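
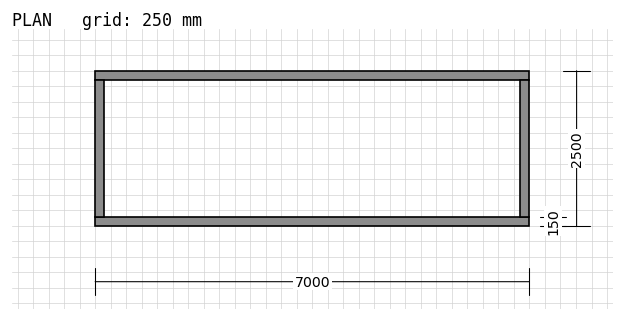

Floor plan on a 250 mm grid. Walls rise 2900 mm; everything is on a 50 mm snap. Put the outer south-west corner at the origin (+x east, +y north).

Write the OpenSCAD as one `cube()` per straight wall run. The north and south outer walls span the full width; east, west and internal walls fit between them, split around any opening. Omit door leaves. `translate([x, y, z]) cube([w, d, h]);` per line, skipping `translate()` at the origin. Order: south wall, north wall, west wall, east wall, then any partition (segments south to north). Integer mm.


cube([7000, 150, 2900]);
translate([0, 2350, 0]) cube([7000, 150, 2900]);
translate([0, 150, 0]) cube([150, 2200, 2900]);
translate([6850, 150, 0]) cube([150, 2200, 2900]);


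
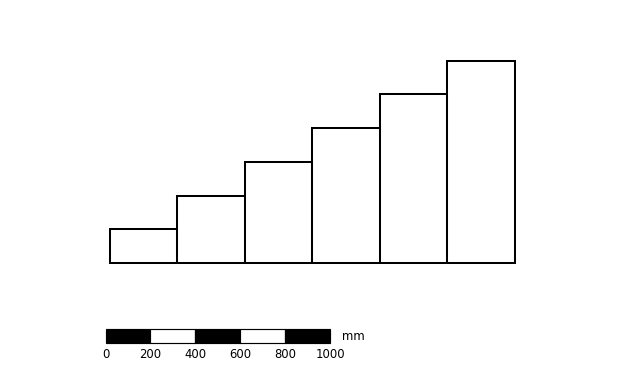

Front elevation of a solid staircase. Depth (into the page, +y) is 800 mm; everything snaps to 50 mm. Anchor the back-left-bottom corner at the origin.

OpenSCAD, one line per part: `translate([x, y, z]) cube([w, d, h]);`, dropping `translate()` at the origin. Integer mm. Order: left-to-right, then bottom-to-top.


cube([300, 800, 150]);
translate([300, 0, 0]) cube([300, 800, 300]);
translate([600, 0, 0]) cube([300, 800, 450]);
translate([900, 0, 0]) cube([300, 800, 600]);
translate([1200, 0, 0]) cube([300, 800, 750]);
translate([1500, 0, 0]) cube([300, 800, 900]);


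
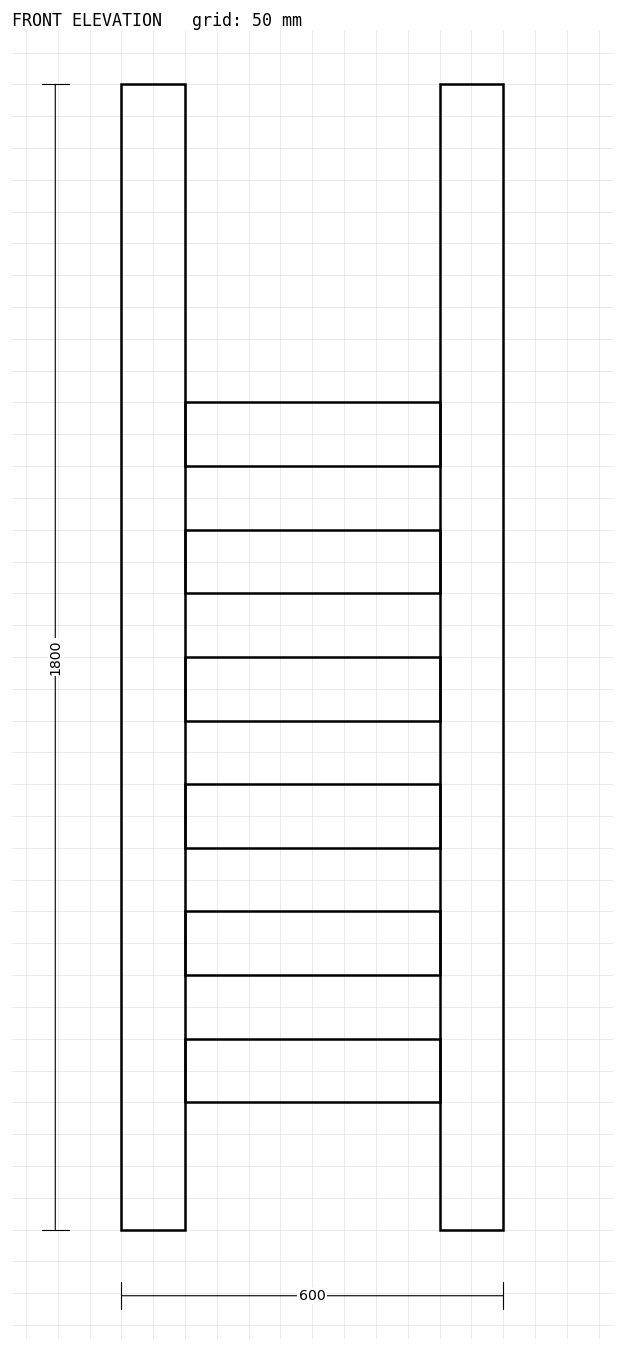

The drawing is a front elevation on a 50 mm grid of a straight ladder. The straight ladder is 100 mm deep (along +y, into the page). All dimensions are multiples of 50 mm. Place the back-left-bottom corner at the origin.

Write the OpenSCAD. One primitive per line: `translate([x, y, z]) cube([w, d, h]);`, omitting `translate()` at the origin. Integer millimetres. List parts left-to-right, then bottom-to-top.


cube([100, 100, 1800]);
translate([100, 0, 200]) cube([400, 100, 100]);
translate([100, 0, 400]) cube([400, 100, 100]);
translate([100, 0, 600]) cube([400, 100, 100]);
translate([100, 0, 800]) cube([400, 100, 100]);
translate([100, 0, 1000]) cube([400, 100, 100]);
translate([100, 0, 1200]) cube([400, 100, 100]);
translate([500, 0, 0]) cube([100, 100, 1800]);


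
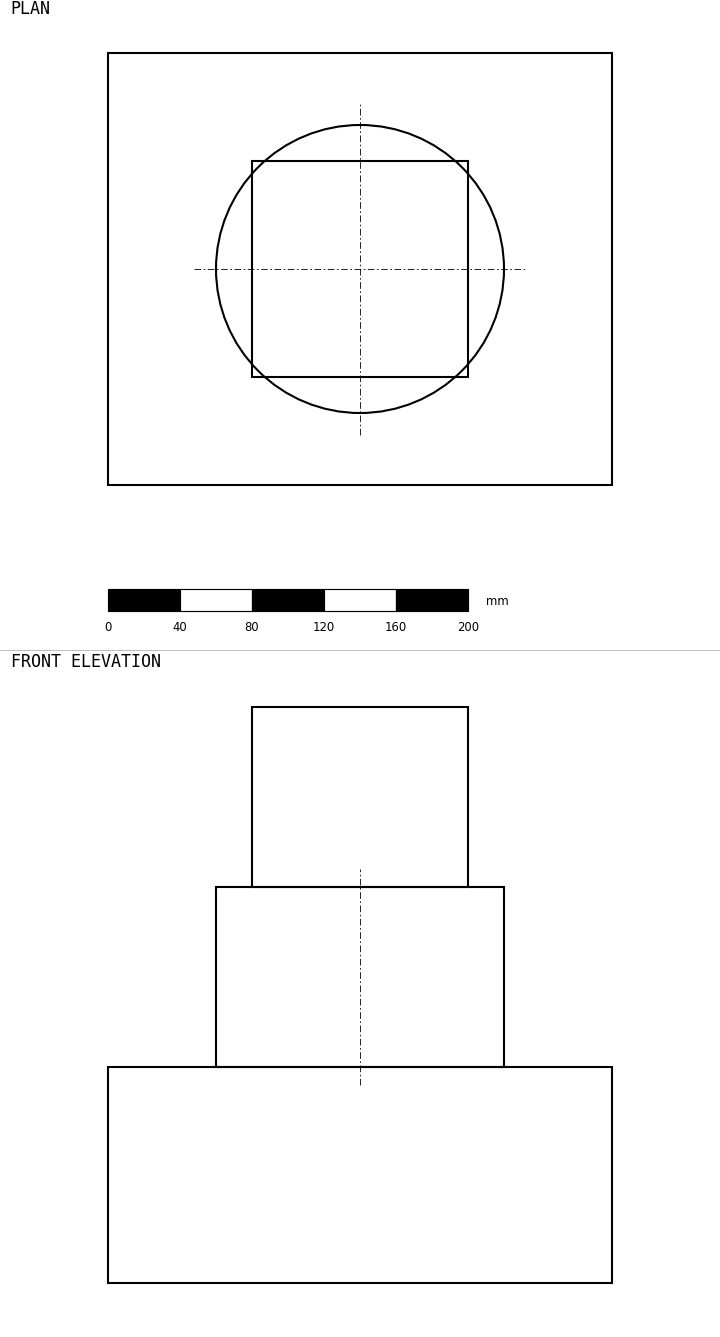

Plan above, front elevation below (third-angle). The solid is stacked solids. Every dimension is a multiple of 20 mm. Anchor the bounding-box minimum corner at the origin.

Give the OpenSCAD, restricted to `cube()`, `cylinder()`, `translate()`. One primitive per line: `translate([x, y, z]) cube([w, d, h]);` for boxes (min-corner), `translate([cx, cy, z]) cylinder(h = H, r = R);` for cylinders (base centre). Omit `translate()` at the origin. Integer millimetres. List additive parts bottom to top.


cube([280, 240, 120]);
translate([140, 120, 120]) cylinder(h = 100, r = 80);
translate([80, 60, 220]) cube([120, 120, 100]);


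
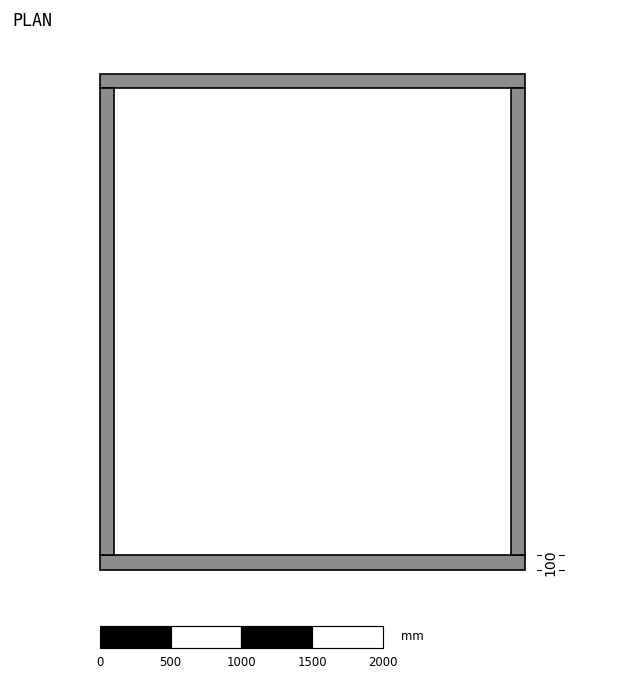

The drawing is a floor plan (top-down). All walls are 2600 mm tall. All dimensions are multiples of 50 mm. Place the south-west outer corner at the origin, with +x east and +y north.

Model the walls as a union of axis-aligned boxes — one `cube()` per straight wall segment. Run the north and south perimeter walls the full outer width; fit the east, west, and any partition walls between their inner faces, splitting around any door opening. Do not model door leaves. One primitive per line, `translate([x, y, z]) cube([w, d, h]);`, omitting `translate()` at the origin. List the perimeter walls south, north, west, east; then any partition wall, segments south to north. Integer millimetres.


cube([3000, 100, 2600]);
translate([0, 3400, 0]) cube([3000, 100, 2600]);
translate([0, 100, 0]) cube([100, 3300, 2600]);
translate([2900, 100, 0]) cube([100, 3300, 2600]);


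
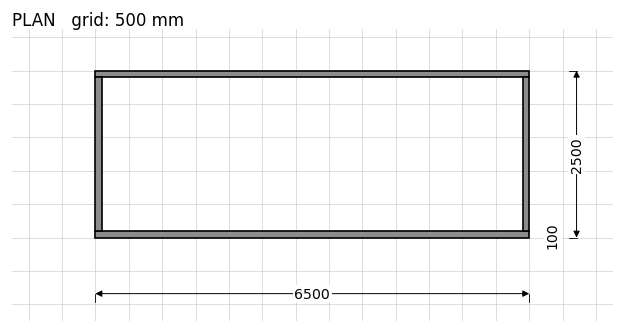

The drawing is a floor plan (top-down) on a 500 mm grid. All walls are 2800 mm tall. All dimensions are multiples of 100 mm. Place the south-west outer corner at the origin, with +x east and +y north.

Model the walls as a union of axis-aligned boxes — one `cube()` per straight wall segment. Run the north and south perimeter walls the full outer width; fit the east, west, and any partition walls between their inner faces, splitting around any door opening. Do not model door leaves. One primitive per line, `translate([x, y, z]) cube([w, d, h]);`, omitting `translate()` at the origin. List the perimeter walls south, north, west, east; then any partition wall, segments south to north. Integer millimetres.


cube([6500, 100, 2800]);
translate([0, 2400, 0]) cube([6500, 100, 2800]);
translate([0, 100, 0]) cube([100, 2300, 2800]);
translate([6400, 100, 0]) cube([100, 2300, 2800]);


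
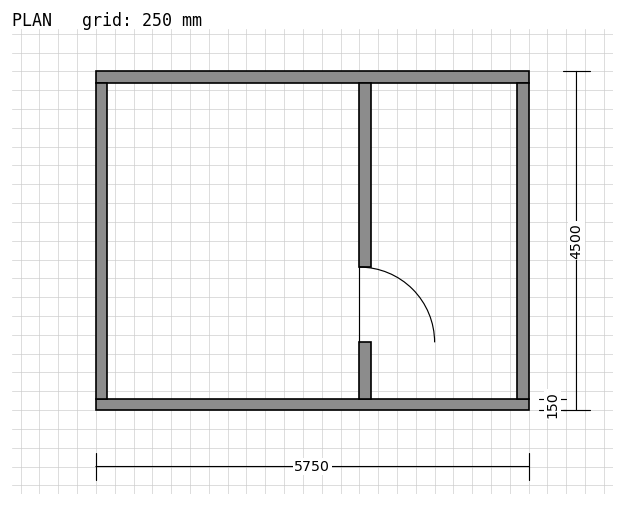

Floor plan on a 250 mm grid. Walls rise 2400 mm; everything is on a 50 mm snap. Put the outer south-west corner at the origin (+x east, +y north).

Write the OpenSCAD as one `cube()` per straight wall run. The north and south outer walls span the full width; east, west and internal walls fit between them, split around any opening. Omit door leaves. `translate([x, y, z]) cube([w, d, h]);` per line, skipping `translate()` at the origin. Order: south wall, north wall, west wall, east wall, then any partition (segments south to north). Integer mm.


cube([5750, 150, 2400]);
translate([0, 4350, 0]) cube([5750, 150, 2400]);
translate([0, 150, 0]) cube([150, 4200, 2400]);
translate([5600, 150, 0]) cube([150, 4200, 2400]);
translate([3500, 150, 0]) cube([150, 750, 2400]);
translate([3500, 1900, 0]) cube([150, 2450, 2400]);


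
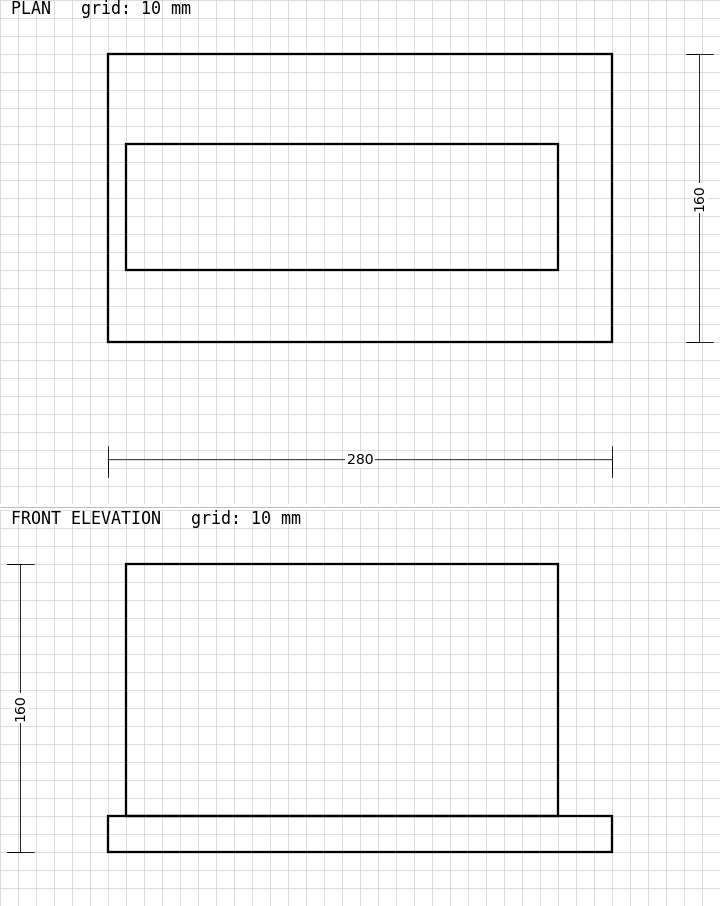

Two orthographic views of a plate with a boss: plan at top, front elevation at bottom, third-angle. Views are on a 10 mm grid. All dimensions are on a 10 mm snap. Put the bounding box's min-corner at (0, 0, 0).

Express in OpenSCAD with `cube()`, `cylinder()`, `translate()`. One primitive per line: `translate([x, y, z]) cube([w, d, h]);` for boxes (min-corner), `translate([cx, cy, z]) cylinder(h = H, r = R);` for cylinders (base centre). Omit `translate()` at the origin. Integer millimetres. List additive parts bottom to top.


cube([280, 160, 20]);
translate([10, 40, 20]) cube([240, 70, 140]);


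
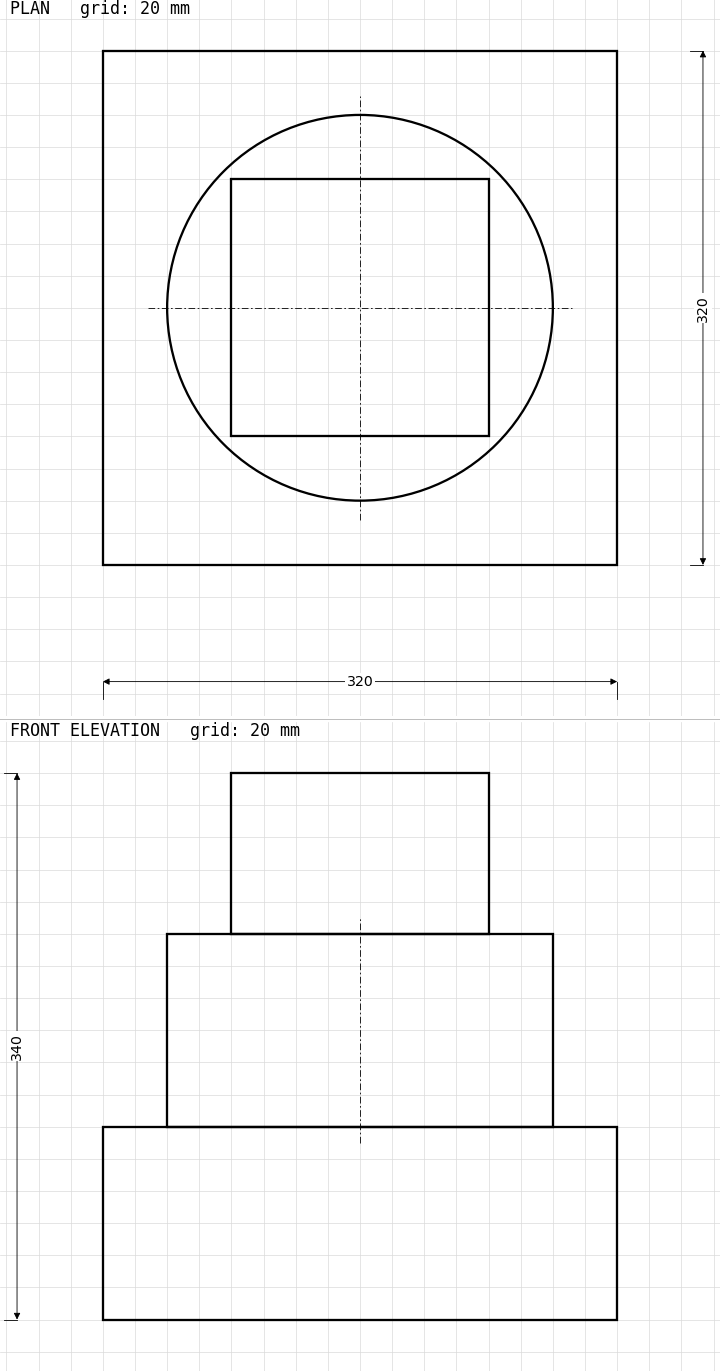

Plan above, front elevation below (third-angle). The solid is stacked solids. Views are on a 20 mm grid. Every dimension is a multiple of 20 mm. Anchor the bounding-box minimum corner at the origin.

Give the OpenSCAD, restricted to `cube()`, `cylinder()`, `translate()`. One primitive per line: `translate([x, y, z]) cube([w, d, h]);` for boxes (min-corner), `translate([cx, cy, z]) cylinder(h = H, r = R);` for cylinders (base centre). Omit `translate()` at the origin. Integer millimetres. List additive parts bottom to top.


cube([320, 320, 120]);
translate([160, 160, 120]) cylinder(h = 120, r = 120);
translate([80, 80, 240]) cube([160, 160, 100]);


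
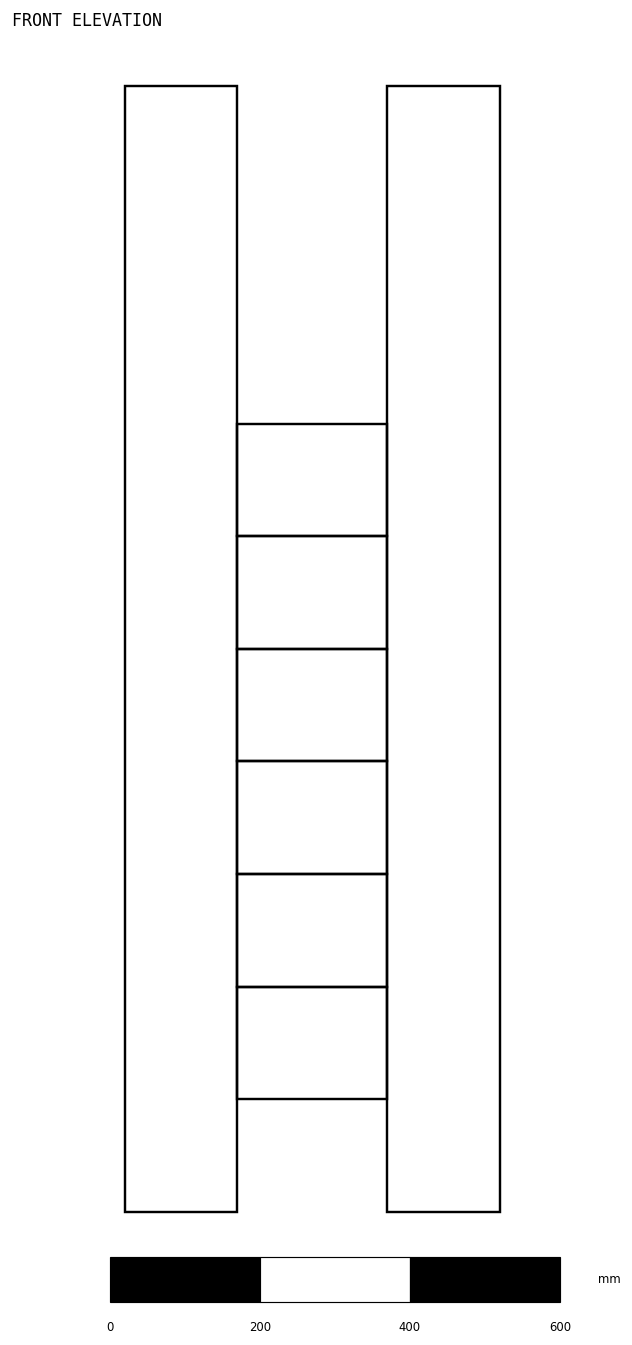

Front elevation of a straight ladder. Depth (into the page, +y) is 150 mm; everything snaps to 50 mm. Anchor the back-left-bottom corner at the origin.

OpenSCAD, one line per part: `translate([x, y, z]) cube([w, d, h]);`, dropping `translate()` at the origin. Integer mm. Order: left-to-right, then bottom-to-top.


cube([150, 150, 1500]);
translate([150, 0, 150]) cube([200, 150, 150]);
translate([150, 0, 300]) cube([200, 150, 150]);
translate([150, 0, 450]) cube([200, 150, 150]);
translate([150, 0, 600]) cube([200, 150, 150]);
translate([150, 0, 750]) cube([200, 150, 150]);
translate([150, 0, 900]) cube([200, 150, 150]);
translate([350, 0, 0]) cube([150, 150, 1500]);


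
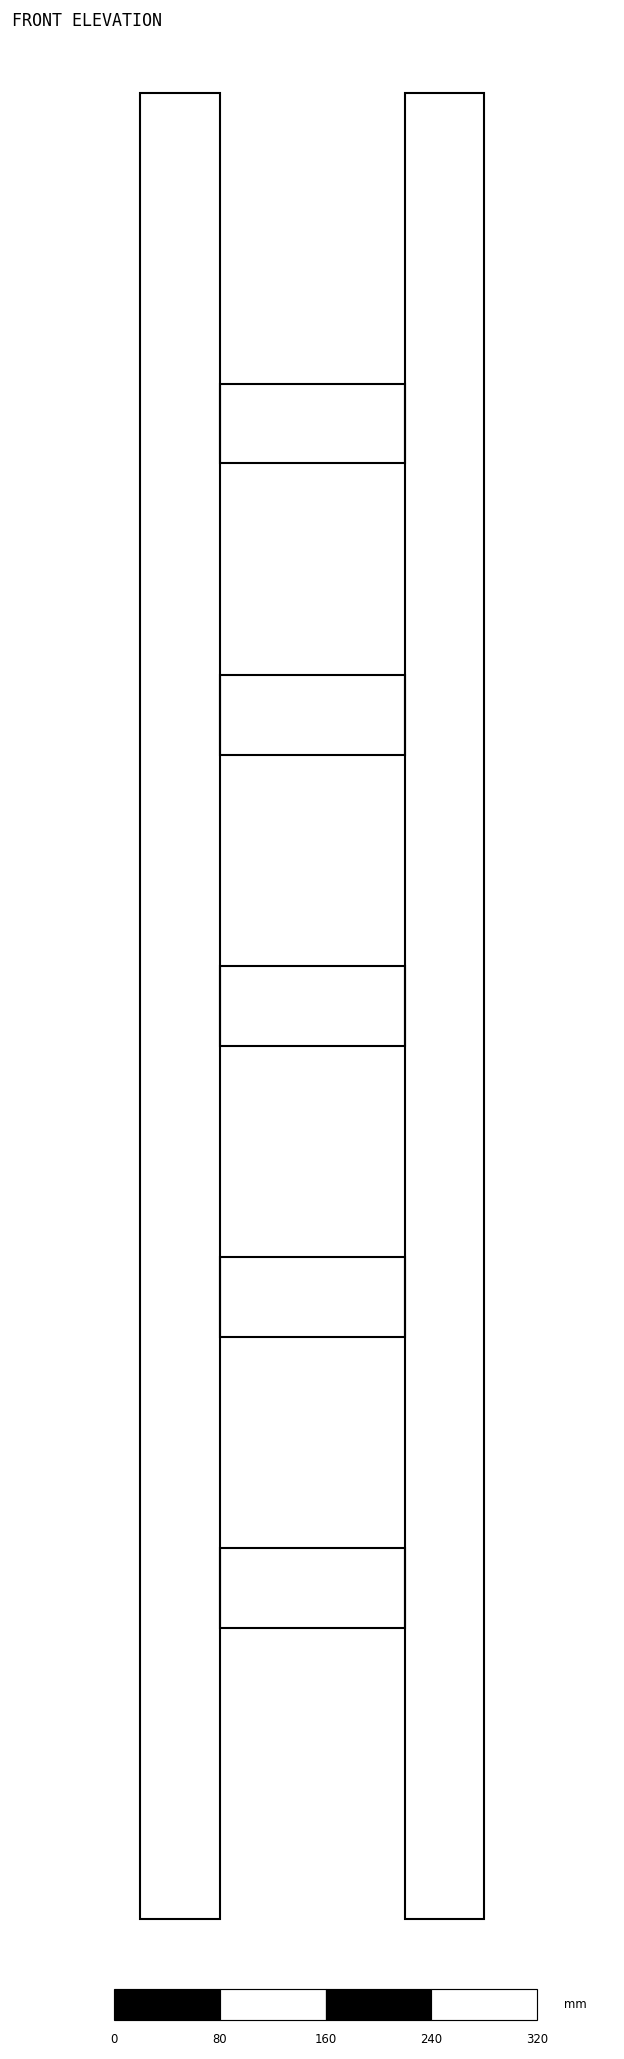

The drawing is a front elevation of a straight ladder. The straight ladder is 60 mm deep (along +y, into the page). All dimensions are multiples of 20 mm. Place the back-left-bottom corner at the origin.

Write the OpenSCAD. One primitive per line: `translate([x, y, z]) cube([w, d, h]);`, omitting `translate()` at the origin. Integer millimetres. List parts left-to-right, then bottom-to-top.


cube([60, 60, 1380]);
translate([60, 0, 220]) cube([140, 60, 60]);
translate([60, 0, 440]) cube([140, 60, 60]);
translate([60, 0, 660]) cube([140, 60, 60]);
translate([60, 0, 880]) cube([140, 60, 60]);
translate([60, 0, 1100]) cube([140, 60, 60]);
translate([200, 0, 0]) cube([60, 60, 1380]);


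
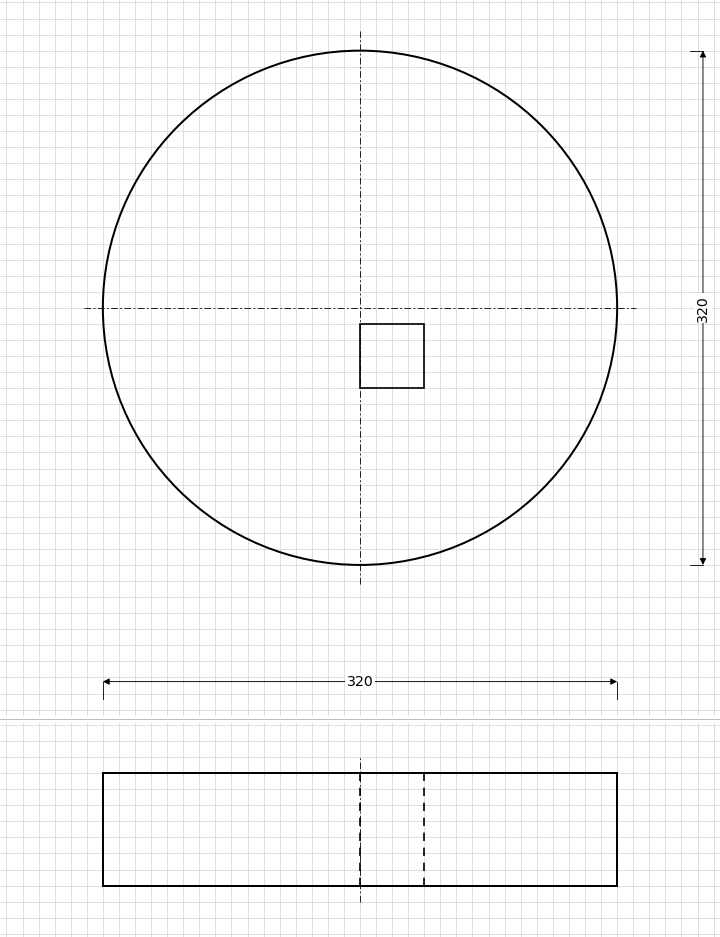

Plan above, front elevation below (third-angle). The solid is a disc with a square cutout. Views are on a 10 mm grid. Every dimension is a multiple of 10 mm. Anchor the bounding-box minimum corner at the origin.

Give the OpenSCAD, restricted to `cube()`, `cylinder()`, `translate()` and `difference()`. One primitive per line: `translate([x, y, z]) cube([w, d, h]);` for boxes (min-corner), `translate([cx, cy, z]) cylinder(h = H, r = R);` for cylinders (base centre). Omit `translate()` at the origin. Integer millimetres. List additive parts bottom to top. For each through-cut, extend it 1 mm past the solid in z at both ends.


difference() {
  translate([160, 160, 0]) cylinder(h = 70, r = 160);
  translate([160, 110, -1]) cube([40, 40, 72]);
}


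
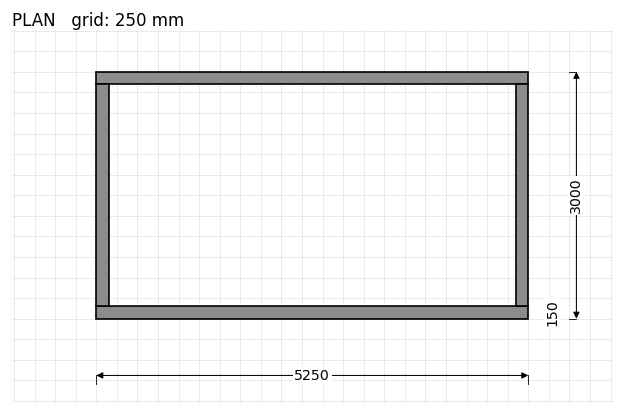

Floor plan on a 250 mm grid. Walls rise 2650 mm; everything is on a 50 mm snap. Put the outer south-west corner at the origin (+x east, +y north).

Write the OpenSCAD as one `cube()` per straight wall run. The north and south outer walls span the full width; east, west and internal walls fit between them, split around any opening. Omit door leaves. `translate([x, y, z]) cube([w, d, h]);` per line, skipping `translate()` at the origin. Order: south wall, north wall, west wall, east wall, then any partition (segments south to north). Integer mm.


cube([5250, 150, 2650]);
translate([0, 2850, 0]) cube([5250, 150, 2650]);
translate([0, 150, 0]) cube([150, 2700, 2650]);
translate([5100, 150, 0]) cube([150, 2700, 2650]);


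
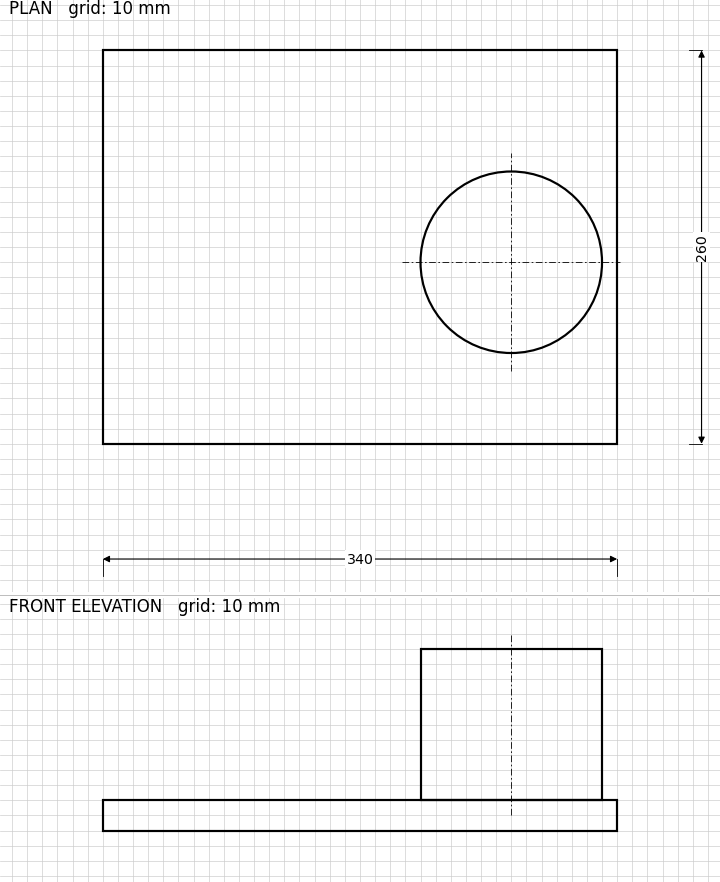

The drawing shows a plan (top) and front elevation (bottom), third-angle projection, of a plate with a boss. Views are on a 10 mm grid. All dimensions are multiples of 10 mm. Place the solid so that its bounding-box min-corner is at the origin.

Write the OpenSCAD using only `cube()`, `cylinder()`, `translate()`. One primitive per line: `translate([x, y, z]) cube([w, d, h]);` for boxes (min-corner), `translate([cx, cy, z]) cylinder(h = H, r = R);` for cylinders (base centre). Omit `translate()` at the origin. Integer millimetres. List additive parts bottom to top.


cube([340, 260, 20]);
translate([270, 120, 20]) cylinder(h = 100, r = 60);


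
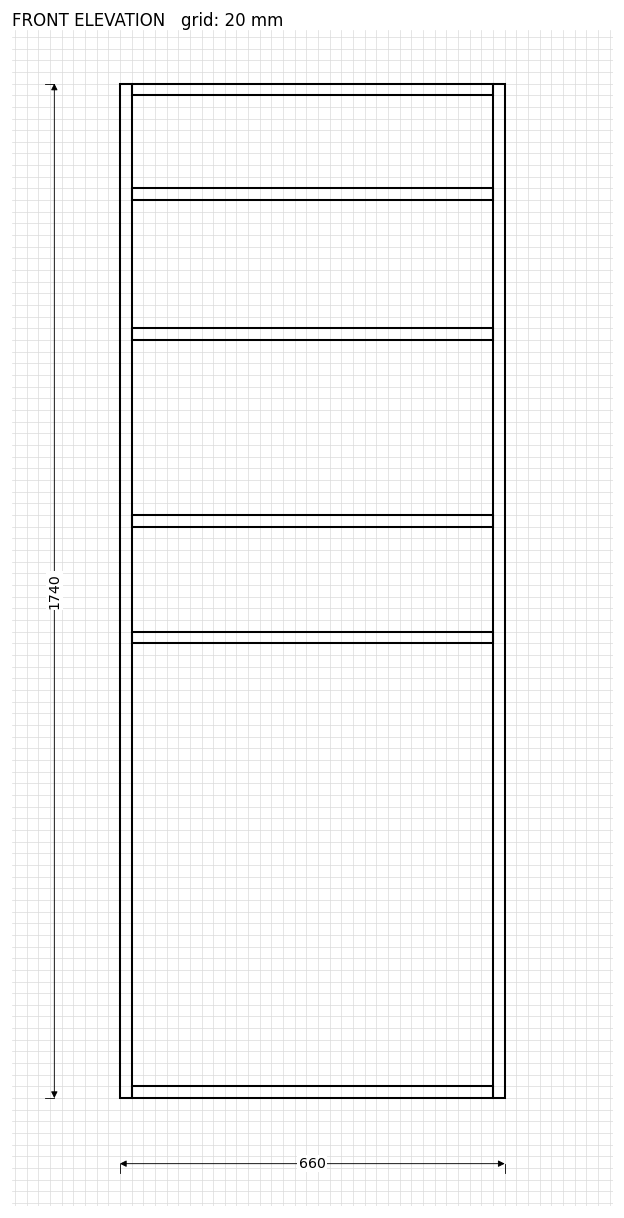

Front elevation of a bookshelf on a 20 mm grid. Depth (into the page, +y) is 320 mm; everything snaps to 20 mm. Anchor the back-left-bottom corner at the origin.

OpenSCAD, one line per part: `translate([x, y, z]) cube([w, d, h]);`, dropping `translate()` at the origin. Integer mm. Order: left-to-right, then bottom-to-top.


cube([20, 320, 1740]);
translate([20, 0, 0]) cube([620, 320, 20]);
translate([20, 0, 780]) cube([620, 320, 20]);
translate([20, 0, 980]) cube([620, 320, 20]);
translate([20, 0, 1300]) cube([620, 320, 20]);
translate([20, 0, 1540]) cube([620, 320, 20]);
translate([20, 0, 1720]) cube([620, 320, 20]);
translate([640, 0, 0]) cube([20, 320, 1740]);


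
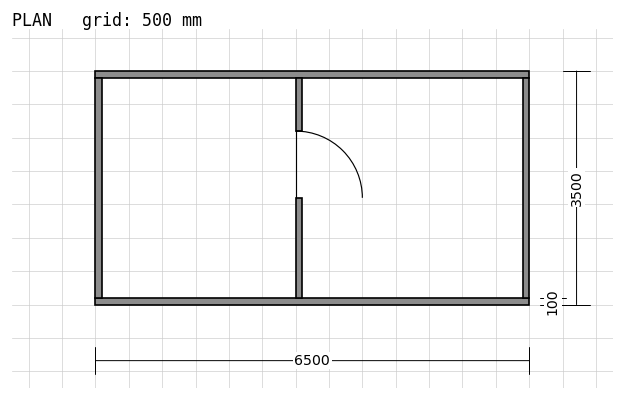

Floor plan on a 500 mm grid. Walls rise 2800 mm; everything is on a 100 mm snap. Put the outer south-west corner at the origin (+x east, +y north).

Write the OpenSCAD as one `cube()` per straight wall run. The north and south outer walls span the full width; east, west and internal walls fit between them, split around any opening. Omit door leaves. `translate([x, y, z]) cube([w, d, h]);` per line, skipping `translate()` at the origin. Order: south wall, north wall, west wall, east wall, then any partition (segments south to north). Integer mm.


cube([6500, 100, 2800]);
translate([0, 3400, 0]) cube([6500, 100, 2800]);
translate([0, 100, 0]) cube([100, 3300, 2800]);
translate([6400, 100, 0]) cube([100, 3300, 2800]);
translate([3000, 100, 0]) cube([100, 1500, 2800]);
translate([3000, 2600, 0]) cube([100, 800, 2800]);


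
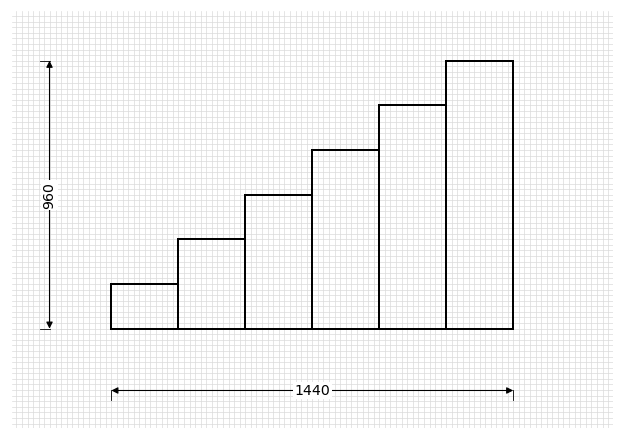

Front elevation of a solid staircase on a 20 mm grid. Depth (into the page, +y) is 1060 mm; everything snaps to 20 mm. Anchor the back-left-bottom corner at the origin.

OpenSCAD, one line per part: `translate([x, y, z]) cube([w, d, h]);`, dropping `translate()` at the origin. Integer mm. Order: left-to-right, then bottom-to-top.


cube([240, 1060, 160]);
translate([240, 0, 0]) cube([240, 1060, 320]);
translate([480, 0, 0]) cube([240, 1060, 480]);
translate([720, 0, 0]) cube([240, 1060, 640]);
translate([960, 0, 0]) cube([240, 1060, 800]);
translate([1200, 0, 0]) cube([240, 1060, 960]);


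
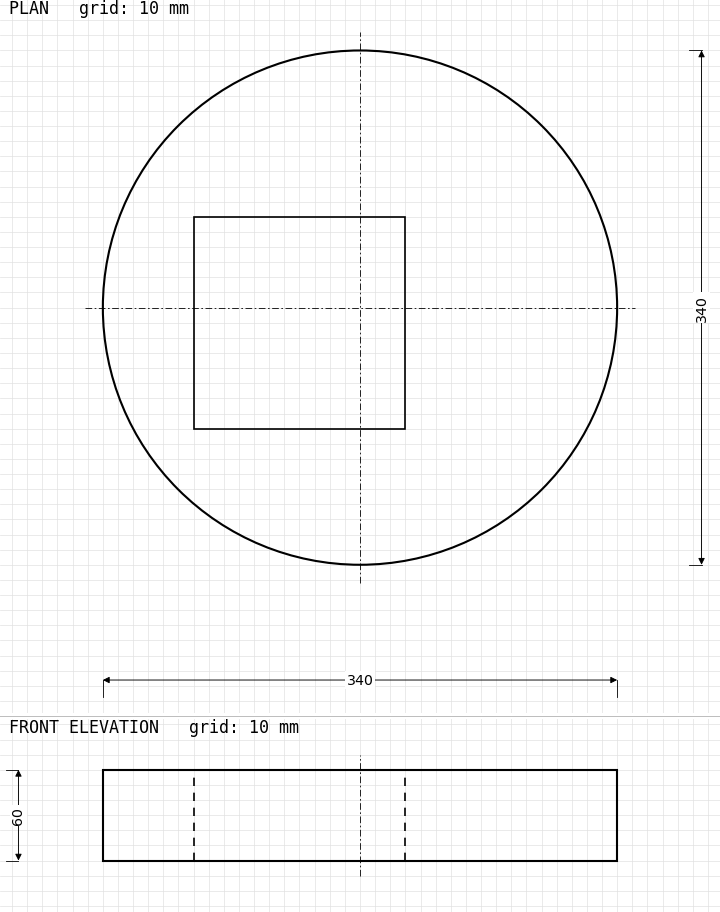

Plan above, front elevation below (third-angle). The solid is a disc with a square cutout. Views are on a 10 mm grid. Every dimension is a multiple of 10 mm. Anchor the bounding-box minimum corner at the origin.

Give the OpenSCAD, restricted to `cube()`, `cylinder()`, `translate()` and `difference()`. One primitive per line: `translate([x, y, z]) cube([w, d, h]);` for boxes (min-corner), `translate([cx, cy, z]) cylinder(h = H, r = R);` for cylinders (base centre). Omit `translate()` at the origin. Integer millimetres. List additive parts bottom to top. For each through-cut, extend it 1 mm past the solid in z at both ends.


difference() {
  translate([170, 170, 0]) cylinder(h = 60, r = 170);
  translate([60, 90, -1]) cube([140, 140, 62]);
}


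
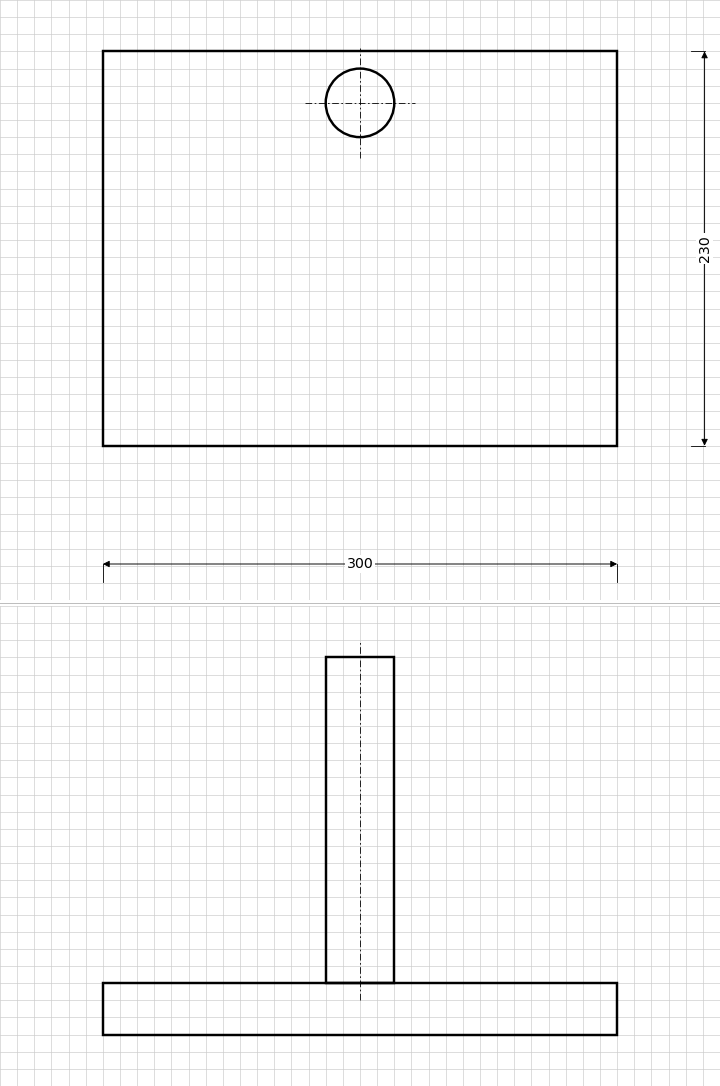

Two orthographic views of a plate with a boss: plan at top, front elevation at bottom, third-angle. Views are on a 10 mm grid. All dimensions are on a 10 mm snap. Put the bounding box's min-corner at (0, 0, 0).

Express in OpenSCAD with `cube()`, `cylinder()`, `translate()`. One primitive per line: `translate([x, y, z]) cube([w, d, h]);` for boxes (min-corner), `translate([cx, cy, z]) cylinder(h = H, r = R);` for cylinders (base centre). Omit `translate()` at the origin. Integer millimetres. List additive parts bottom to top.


cube([300, 230, 30]);
translate([150, 200, 30]) cylinder(h = 190, r = 20);


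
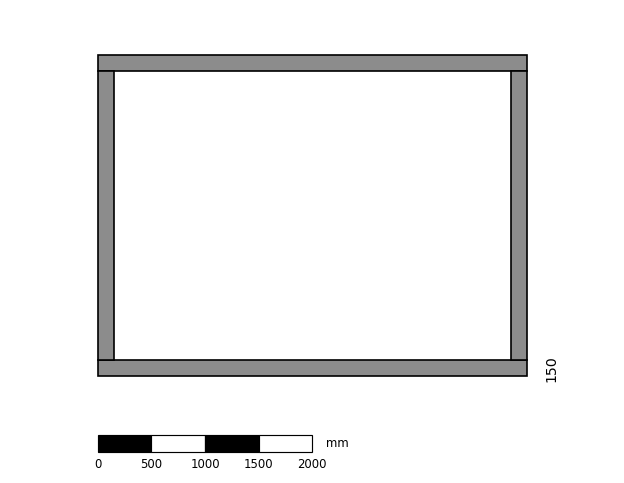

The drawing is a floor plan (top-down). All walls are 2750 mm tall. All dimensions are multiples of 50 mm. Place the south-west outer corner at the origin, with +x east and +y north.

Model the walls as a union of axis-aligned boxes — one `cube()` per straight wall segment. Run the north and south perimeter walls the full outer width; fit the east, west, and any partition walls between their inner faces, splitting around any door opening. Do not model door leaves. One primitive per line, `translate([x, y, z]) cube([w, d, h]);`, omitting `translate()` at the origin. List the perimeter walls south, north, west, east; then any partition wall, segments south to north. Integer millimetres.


cube([4000, 150, 2750]);
translate([0, 2850, 0]) cube([4000, 150, 2750]);
translate([0, 150, 0]) cube([150, 2700, 2750]);
translate([3850, 150, 0]) cube([150, 2700, 2750]);


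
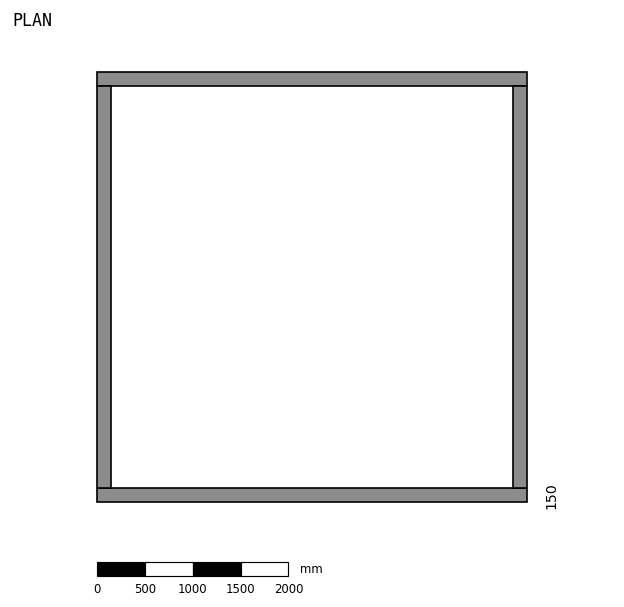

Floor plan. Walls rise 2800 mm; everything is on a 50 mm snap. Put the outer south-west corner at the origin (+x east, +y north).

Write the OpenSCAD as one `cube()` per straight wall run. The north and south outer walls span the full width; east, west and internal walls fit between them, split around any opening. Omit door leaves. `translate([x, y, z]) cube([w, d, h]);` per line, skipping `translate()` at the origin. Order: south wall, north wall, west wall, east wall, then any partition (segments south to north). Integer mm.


cube([4500, 150, 2800]);
translate([0, 4350, 0]) cube([4500, 150, 2800]);
translate([0, 150, 0]) cube([150, 4200, 2800]);
translate([4350, 150, 0]) cube([150, 4200, 2800]);


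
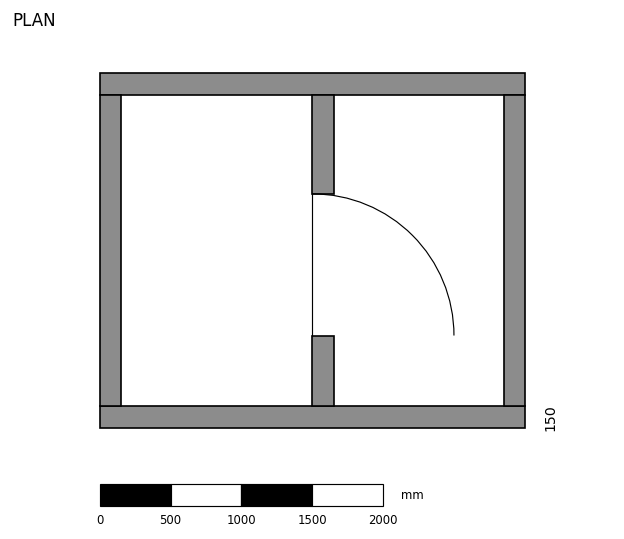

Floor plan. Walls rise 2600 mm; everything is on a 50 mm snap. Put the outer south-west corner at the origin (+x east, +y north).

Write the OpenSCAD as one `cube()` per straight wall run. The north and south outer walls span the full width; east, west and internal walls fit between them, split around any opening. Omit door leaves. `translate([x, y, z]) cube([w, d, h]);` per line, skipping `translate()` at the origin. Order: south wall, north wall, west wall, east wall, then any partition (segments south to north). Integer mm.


cube([3000, 150, 2600]);
translate([0, 2350, 0]) cube([3000, 150, 2600]);
translate([0, 150, 0]) cube([150, 2200, 2600]);
translate([2850, 150, 0]) cube([150, 2200, 2600]);
translate([1500, 150, 0]) cube([150, 500, 2600]);
translate([1500, 1650, 0]) cube([150, 700, 2600]);


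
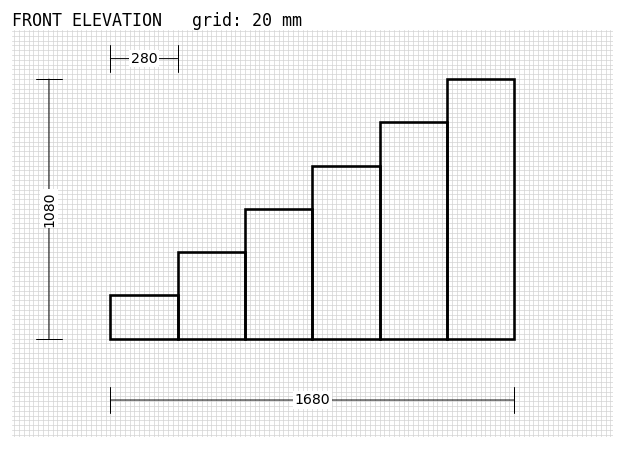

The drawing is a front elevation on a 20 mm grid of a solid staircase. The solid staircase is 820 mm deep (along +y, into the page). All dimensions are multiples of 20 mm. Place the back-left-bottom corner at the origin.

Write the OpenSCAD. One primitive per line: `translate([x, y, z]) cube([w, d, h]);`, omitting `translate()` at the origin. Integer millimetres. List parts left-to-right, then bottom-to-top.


cube([280, 820, 180]);
translate([280, 0, 0]) cube([280, 820, 360]);
translate([560, 0, 0]) cube([280, 820, 540]);
translate([840, 0, 0]) cube([280, 820, 720]);
translate([1120, 0, 0]) cube([280, 820, 900]);
translate([1400, 0, 0]) cube([280, 820, 1080]);


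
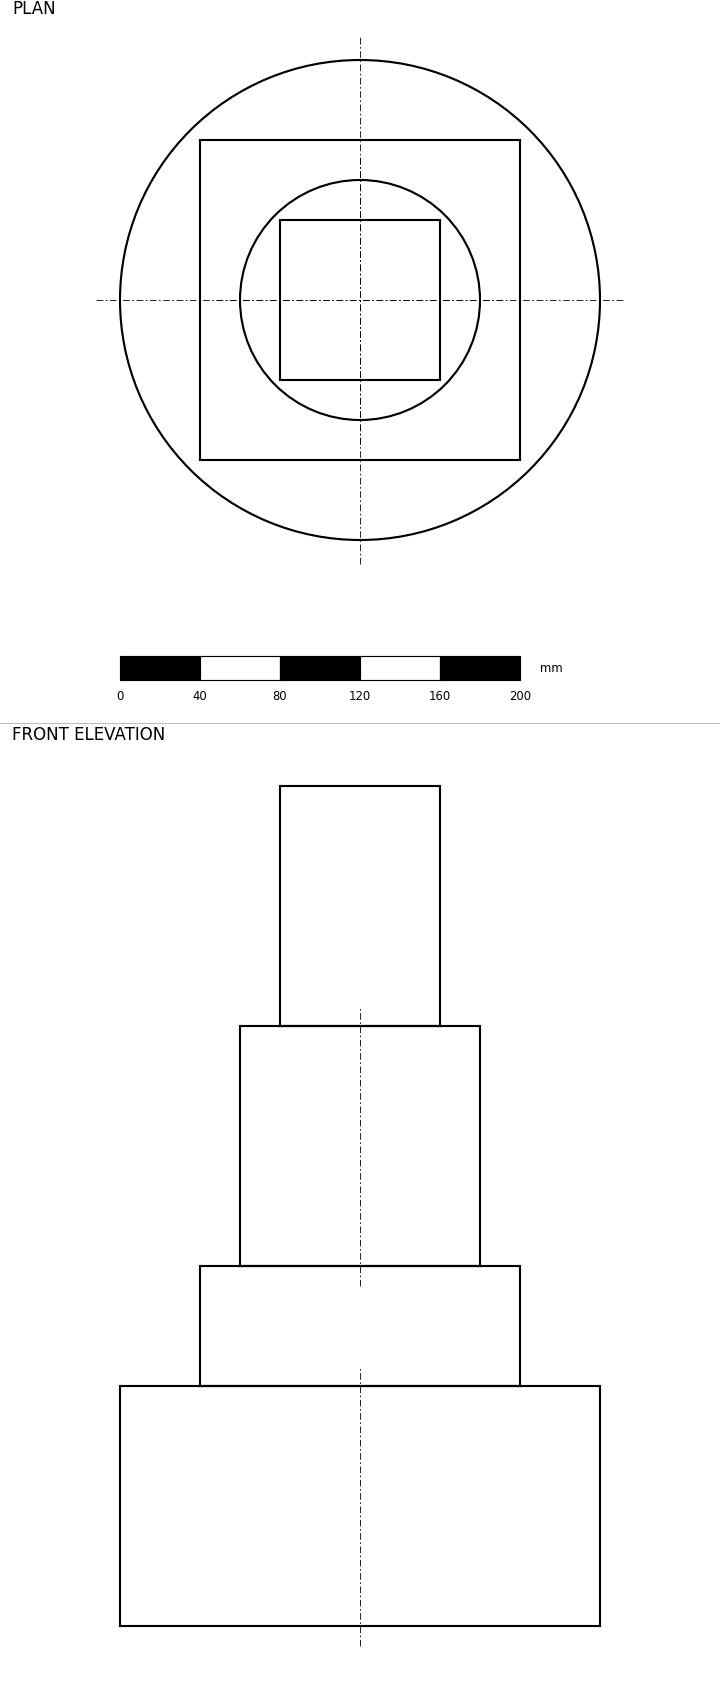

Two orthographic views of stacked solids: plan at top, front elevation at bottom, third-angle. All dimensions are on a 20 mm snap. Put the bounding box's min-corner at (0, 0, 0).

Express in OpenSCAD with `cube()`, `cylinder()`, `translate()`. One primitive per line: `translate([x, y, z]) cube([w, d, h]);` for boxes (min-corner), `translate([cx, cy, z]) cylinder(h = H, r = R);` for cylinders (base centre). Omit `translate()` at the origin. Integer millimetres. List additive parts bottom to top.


translate([120, 120, 0]) cylinder(h = 120, r = 120);
translate([40, 40, 120]) cube([160, 160, 60]);
translate([120, 120, 180]) cylinder(h = 120, r = 60);
translate([80, 80, 300]) cube([80, 80, 120]);


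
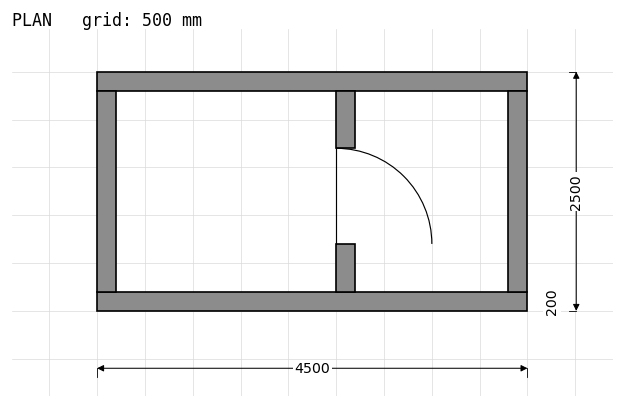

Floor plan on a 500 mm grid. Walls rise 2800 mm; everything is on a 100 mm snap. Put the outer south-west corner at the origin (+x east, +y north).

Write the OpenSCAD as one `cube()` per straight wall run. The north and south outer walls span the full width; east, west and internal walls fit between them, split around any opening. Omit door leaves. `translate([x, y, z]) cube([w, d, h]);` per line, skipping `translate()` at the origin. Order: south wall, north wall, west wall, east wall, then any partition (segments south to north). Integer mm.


cube([4500, 200, 2800]);
translate([0, 2300, 0]) cube([4500, 200, 2800]);
translate([0, 200, 0]) cube([200, 2100, 2800]);
translate([4300, 200, 0]) cube([200, 2100, 2800]);
translate([2500, 200, 0]) cube([200, 500, 2800]);
translate([2500, 1700, 0]) cube([200, 600, 2800]);


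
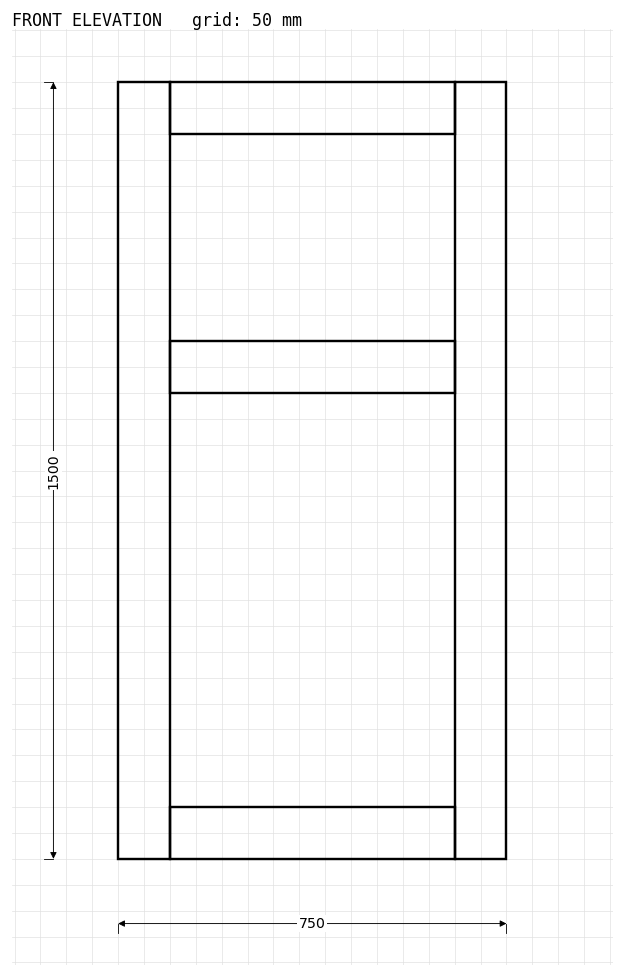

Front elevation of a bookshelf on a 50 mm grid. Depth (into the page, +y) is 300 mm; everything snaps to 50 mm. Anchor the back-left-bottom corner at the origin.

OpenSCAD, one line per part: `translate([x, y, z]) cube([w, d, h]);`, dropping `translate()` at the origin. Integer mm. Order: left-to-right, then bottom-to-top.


cube([100, 300, 1500]);
translate([100, 0, 0]) cube([550, 300, 100]);
translate([100, 0, 900]) cube([550, 300, 100]);
translate([100, 0, 1400]) cube([550, 300, 100]);
translate([650, 0, 0]) cube([100, 300, 1500]);


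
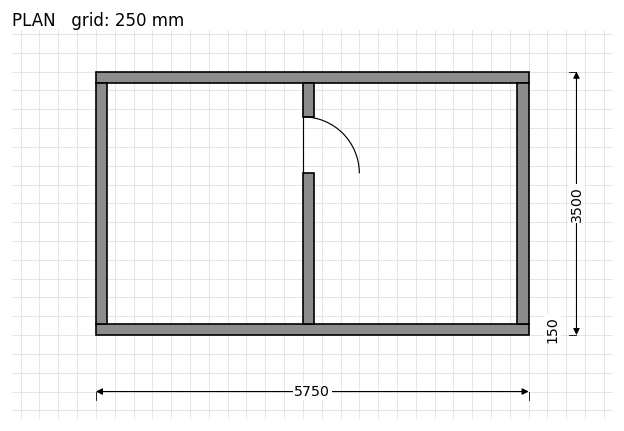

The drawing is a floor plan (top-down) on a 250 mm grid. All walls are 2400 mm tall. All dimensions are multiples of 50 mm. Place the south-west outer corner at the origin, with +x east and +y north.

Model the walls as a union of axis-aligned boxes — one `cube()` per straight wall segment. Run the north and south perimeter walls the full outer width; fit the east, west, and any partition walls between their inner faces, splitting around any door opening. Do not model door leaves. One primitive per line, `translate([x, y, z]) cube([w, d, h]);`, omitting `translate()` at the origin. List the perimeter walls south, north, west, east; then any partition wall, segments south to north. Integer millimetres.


cube([5750, 150, 2400]);
translate([0, 3350, 0]) cube([5750, 150, 2400]);
translate([0, 150, 0]) cube([150, 3200, 2400]);
translate([5600, 150, 0]) cube([150, 3200, 2400]);
translate([2750, 150, 0]) cube([150, 2000, 2400]);
translate([2750, 2900, 0]) cube([150, 450, 2400]);


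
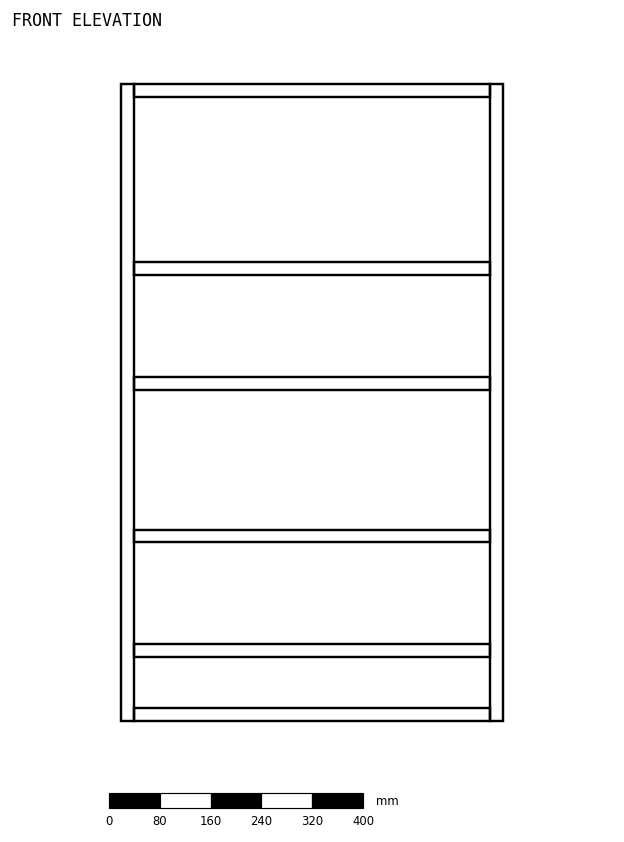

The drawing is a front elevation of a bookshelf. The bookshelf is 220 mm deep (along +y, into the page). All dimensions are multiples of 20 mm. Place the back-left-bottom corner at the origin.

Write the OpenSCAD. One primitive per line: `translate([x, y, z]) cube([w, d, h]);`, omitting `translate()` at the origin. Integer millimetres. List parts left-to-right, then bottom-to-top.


cube([20, 220, 1000]);
translate([20, 0, 0]) cube([560, 220, 20]);
translate([20, 0, 100]) cube([560, 220, 20]);
translate([20, 0, 280]) cube([560, 220, 20]);
translate([20, 0, 520]) cube([560, 220, 20]);
translate([20, 0, 700]) cube([560, 220, 20]);
translate([20, 0, 980]) cube([560, 220, 20]);
translate([580, 0, 0]) cube([20, 220, 1000]);


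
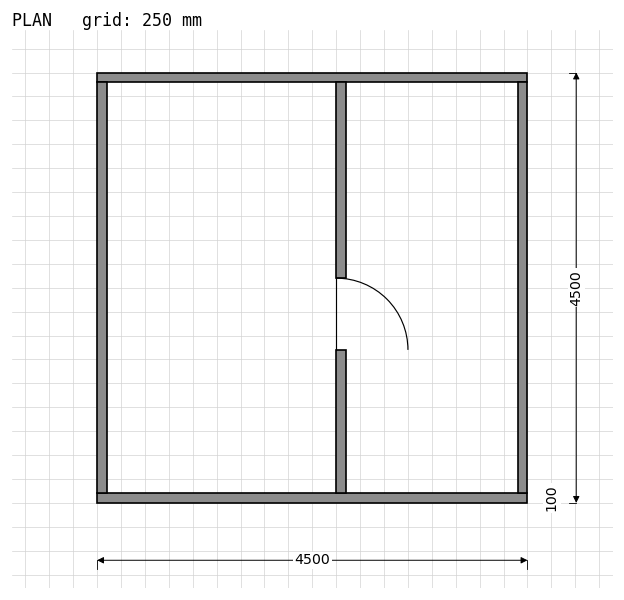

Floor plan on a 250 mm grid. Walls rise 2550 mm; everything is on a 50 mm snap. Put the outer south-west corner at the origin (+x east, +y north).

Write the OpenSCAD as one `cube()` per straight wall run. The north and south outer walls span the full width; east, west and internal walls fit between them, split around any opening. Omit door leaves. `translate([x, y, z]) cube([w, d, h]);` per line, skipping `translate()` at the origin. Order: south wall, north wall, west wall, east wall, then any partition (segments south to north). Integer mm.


cube([4500, 100, 2550]);
translate([0, 4400, 0]) cube([4500, 100, 2550]);
translate([0, 100, 0]) cube([100, 4300, 2550]);
translate([4400, 100, 0]) cube([100, 4300, 2550]);
translate([2500, 100, 0]) cube([100, 1500, 2550]);
translate([2500, 2350, 0]) cube([100, 2050, 2550]);


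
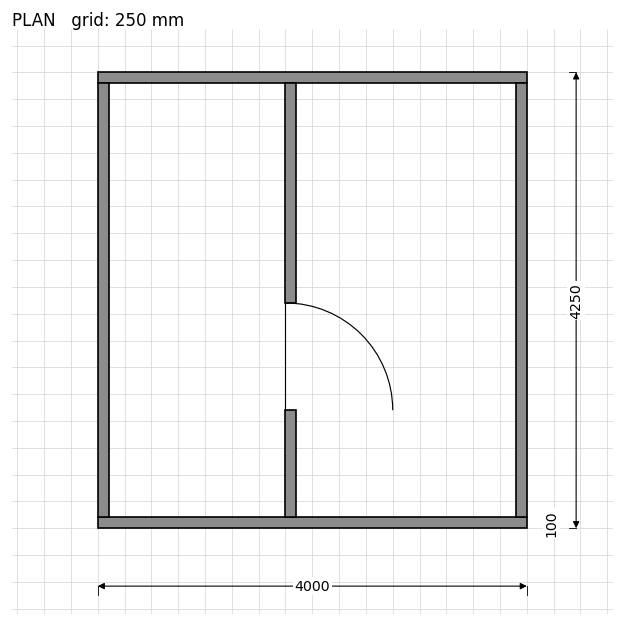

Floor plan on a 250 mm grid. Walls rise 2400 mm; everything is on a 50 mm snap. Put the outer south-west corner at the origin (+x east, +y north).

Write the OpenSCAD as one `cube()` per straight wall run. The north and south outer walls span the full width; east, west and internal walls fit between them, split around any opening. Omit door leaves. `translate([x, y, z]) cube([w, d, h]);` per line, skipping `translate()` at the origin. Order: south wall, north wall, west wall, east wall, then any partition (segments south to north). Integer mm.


cube([4000, 100, 2400]);
translate([0, 4150, 0]) cube([4000, 100, 2400]);
translate([0, 100, 0]) cube([100, 4050, 2400]);
translate([3900, 100, 0]) cube([100, 4050, 2400]);
translate([1750, 100, 0]) cube([100, 1000, 2400]);
translate([1750, 2100, 0]) cube([100, 2050, 2400]);


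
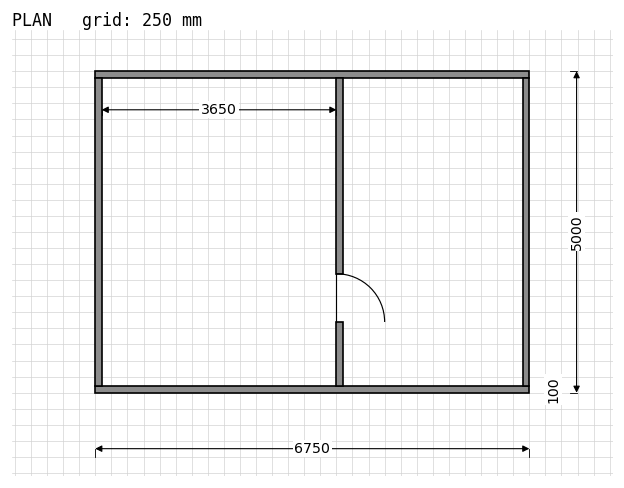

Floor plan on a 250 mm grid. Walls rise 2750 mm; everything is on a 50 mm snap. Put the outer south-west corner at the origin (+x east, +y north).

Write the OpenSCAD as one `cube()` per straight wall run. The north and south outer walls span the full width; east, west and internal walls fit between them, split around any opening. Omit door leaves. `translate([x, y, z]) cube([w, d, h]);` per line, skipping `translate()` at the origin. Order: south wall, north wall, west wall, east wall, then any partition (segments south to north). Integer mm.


cube([6750, 100, 2750]);
translate([0, 4900, 0]) cube([6750, 100, 2750]);
translate([0, 100, 0]) cube([100, 4800, 2750]);
translate([6650, 100, 0]) cube([100, 4800, 2750]);
translate([3750, 100, 0]) cube([100, 1000, 2750]);
translate([3750, 1850, 0]) cube([100, 3050, 2750]);


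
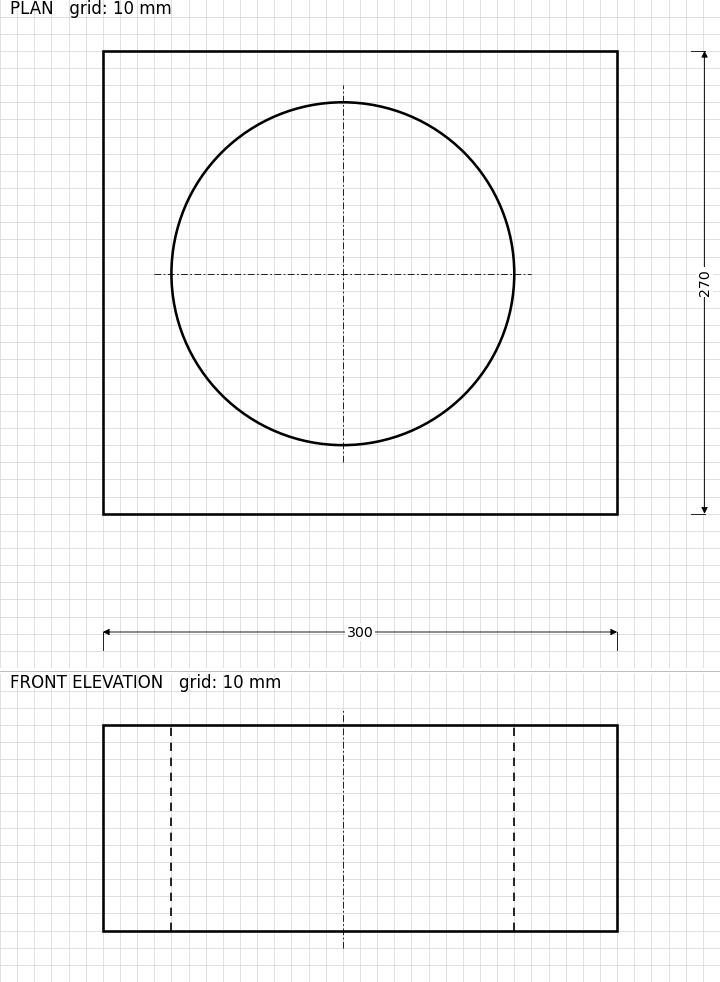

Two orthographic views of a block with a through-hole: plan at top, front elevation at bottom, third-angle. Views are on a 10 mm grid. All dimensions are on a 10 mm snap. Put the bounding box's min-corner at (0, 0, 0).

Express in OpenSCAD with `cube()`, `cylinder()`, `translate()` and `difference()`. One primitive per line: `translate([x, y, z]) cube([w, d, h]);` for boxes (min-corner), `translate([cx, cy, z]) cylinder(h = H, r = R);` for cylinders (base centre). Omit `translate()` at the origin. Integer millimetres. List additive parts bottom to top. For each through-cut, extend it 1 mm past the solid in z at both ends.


difference() {
  cube([300, 270, 120]);
  translate([140, 140, -1]) cylinder(h = 122, r = 100);
}


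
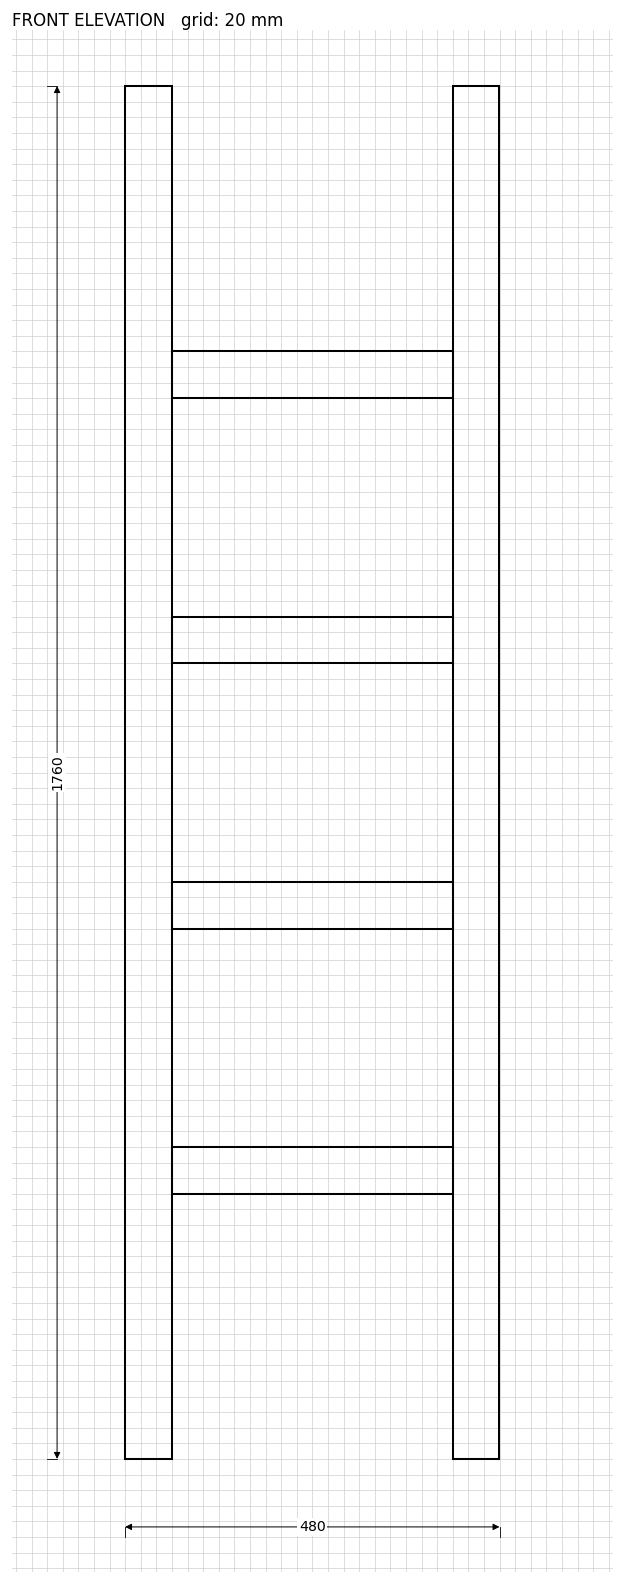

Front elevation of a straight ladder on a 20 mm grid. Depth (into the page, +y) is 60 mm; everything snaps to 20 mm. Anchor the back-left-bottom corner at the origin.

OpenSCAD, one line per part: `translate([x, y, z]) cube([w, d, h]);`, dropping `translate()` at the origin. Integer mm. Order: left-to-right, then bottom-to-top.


cube([60, 60, 1760]);
translate([60, 0, 340]) cube([360, 60, 60]);
translate([60, 0, 680]) cube([360, 60, 60]);
translate([60, 0, 1020]) cube([360, 60, 60]);
translate([60, 0, 1360]) cube([360, 60, 60]);
translate([420, 0, 0]) cube([60, 60, 1760]);


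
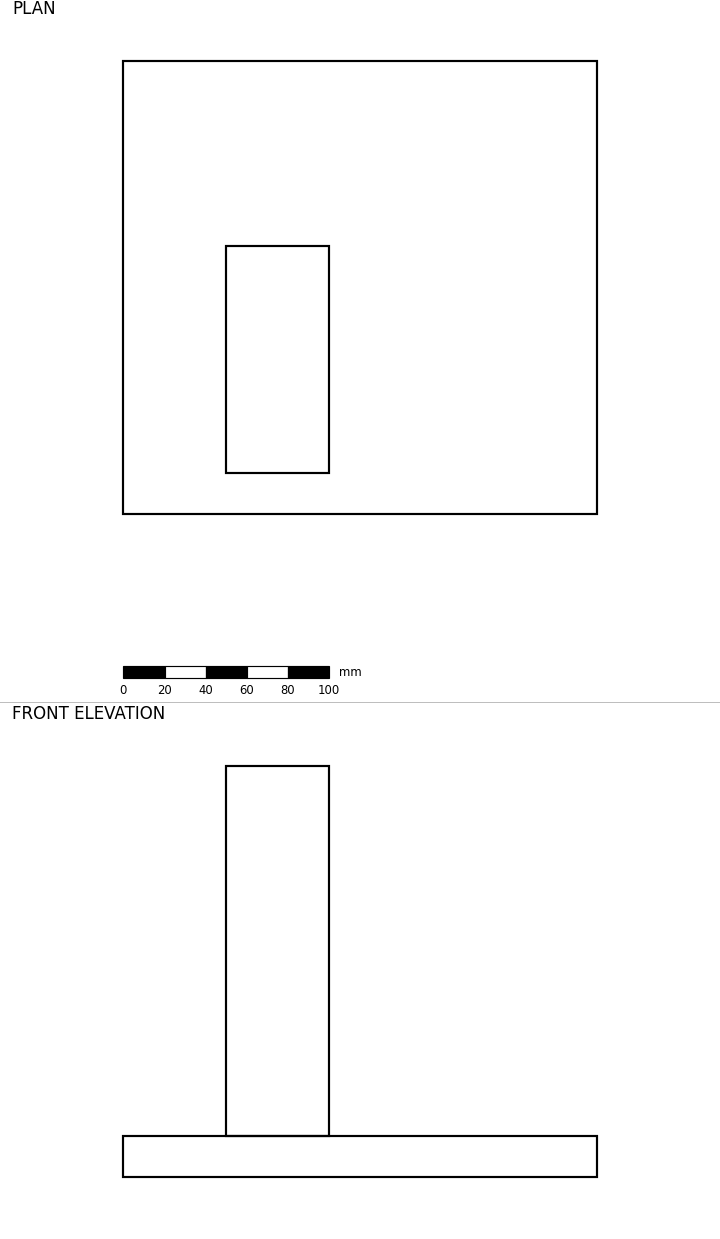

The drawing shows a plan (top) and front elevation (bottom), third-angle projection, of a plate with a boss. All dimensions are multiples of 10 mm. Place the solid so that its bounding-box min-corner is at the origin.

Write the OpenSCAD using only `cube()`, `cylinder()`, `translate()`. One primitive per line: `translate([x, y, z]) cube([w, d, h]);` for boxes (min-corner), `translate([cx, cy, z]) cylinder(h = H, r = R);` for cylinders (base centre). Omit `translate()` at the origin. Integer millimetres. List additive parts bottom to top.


cube([230, 220, 20]);
translate([50, 20, 20]) cube([50, 110, 180]);


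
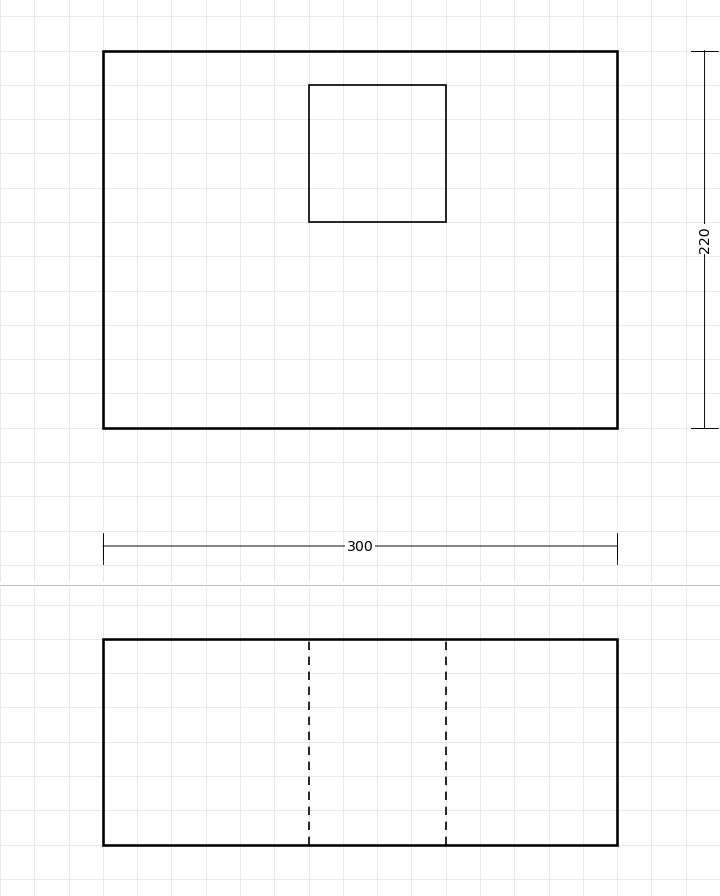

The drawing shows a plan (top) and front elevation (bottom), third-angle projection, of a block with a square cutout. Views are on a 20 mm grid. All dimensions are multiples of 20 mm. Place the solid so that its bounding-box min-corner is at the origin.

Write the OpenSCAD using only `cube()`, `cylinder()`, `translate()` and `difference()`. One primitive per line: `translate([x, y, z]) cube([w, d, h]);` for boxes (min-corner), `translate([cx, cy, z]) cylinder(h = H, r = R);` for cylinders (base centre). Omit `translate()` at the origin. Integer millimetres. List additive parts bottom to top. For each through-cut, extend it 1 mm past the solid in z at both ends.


difference() {
  cube([300, 220, 120]);
  translate([120, 120, -1]) cube([80, 80, 122]);
}


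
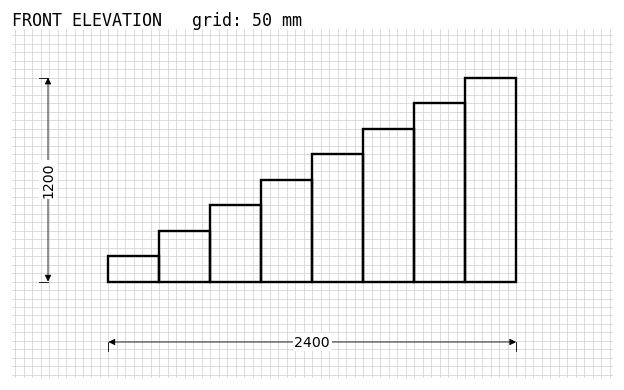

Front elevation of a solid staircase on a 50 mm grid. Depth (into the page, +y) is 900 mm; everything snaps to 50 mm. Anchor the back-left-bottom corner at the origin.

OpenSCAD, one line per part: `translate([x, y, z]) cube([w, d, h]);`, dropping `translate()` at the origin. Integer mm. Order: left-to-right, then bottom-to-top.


cube([300, 900, 150]);
translate([300, 0, 0]) cube([300, 900, 300]);
translate([600, 0, 0]) cube([300, 900, 450]);
translate([900, 0, 0]) cube([300, 900, 600]);
translate([1200, 0, 0]) cube([300, 900, 750]);
translate([1500, 0, 0]) cube([300, 900, 900]);
translate([1800, 0, 0]) cube([300, 900, 1050]);
translate([2100, 0, 0]) cube([300, 900, 1200]);


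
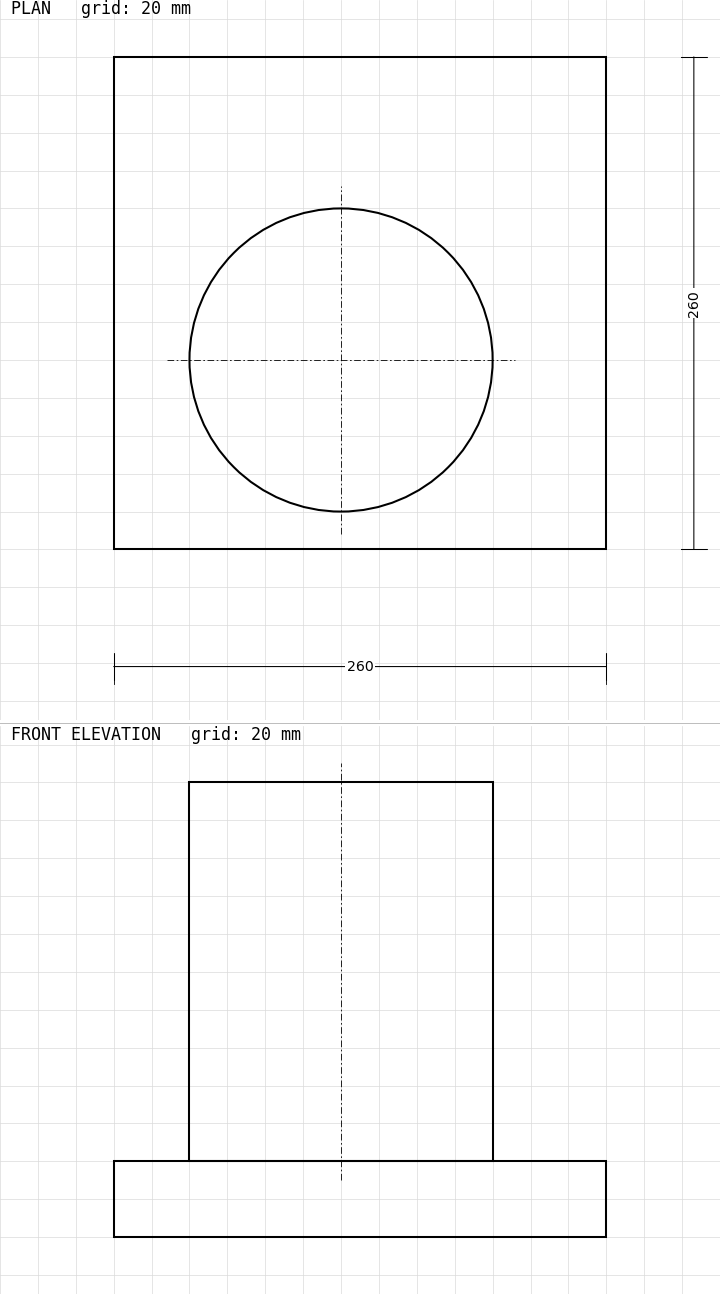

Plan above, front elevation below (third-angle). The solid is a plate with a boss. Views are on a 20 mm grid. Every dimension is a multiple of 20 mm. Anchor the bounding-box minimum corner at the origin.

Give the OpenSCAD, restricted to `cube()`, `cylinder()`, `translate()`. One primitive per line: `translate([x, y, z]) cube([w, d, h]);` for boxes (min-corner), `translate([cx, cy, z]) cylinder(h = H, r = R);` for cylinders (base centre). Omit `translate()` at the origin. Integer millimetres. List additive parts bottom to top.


cube([260, 260, 40]);
translate([120, 100, 40]) cylinder(h = 200, r = 80);


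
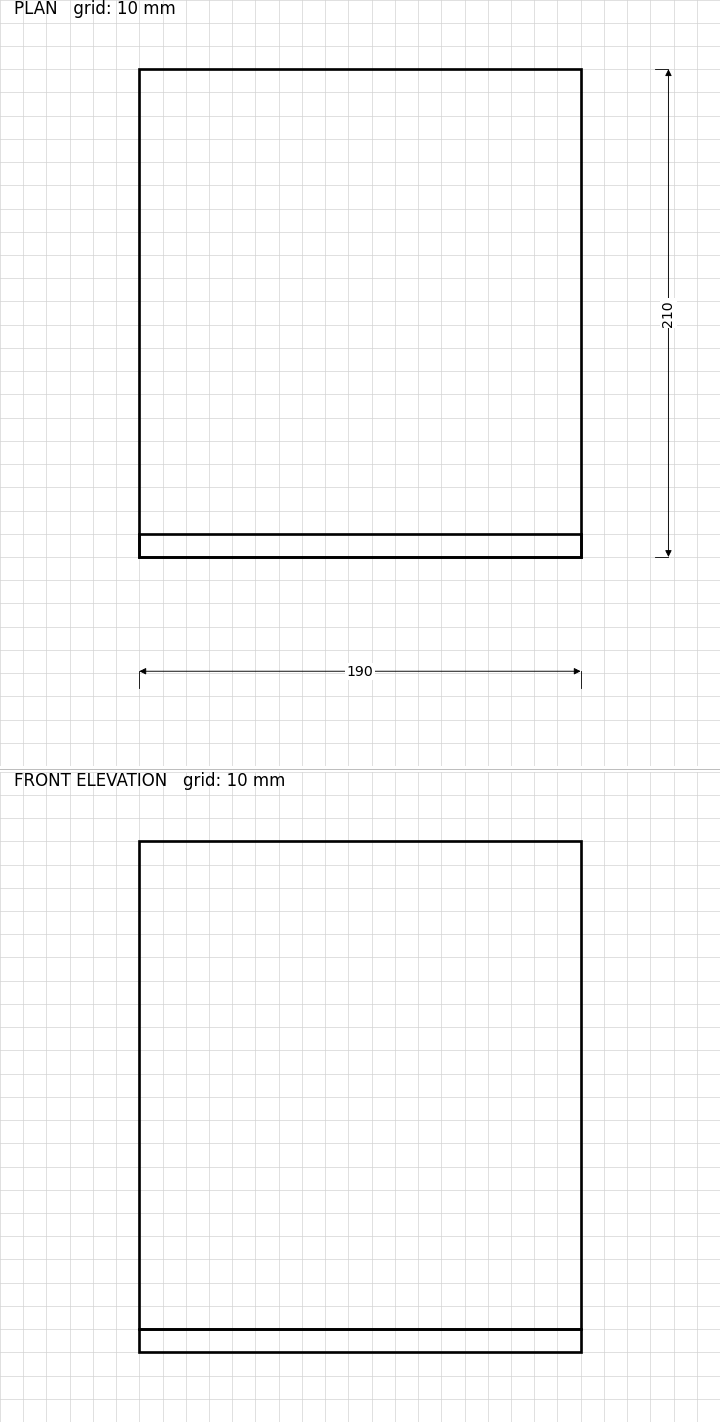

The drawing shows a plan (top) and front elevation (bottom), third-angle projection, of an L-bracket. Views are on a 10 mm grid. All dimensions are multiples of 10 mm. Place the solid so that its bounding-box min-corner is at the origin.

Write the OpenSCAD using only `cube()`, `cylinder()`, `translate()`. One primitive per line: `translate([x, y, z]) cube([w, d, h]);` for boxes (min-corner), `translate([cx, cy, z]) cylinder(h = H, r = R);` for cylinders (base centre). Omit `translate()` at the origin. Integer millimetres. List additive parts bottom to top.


cube([190, 210, 10]);
translate([0, 0, 10]) cube([190, 10, 210]);
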